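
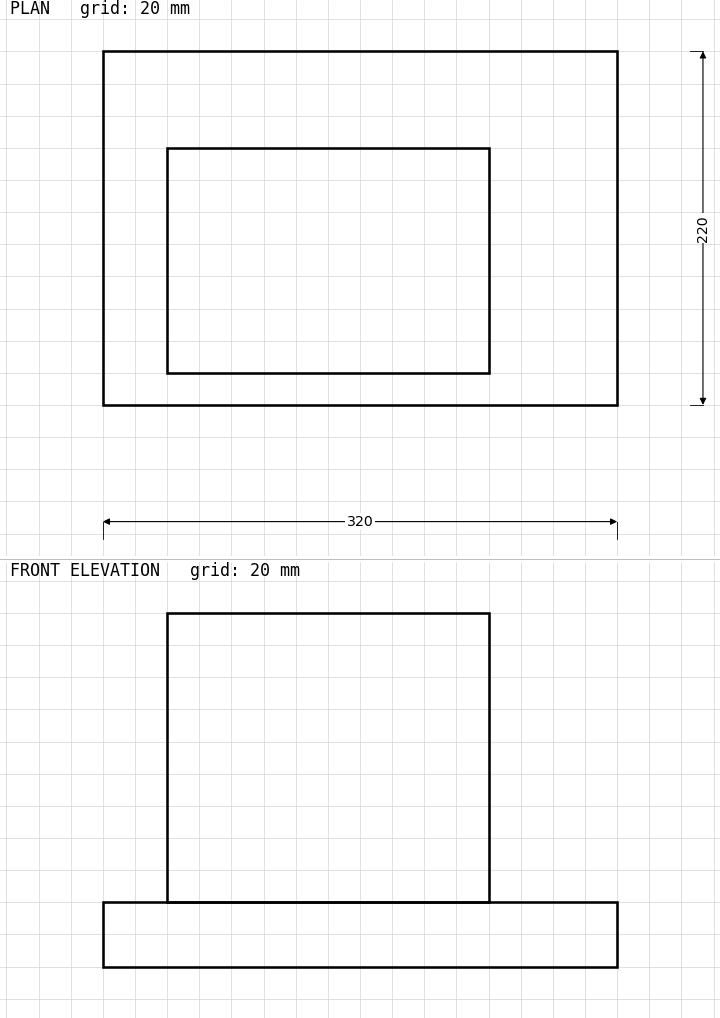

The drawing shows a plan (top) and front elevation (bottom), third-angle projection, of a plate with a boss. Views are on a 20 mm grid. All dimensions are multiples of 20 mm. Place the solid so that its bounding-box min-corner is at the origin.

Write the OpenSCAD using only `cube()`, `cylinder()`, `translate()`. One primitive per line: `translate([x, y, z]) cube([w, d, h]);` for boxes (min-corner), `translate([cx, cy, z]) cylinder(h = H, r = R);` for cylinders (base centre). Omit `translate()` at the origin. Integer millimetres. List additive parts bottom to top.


cube([320, 220, 40]);
translate([40, 20, 40]) cube([200, 140, 180]);


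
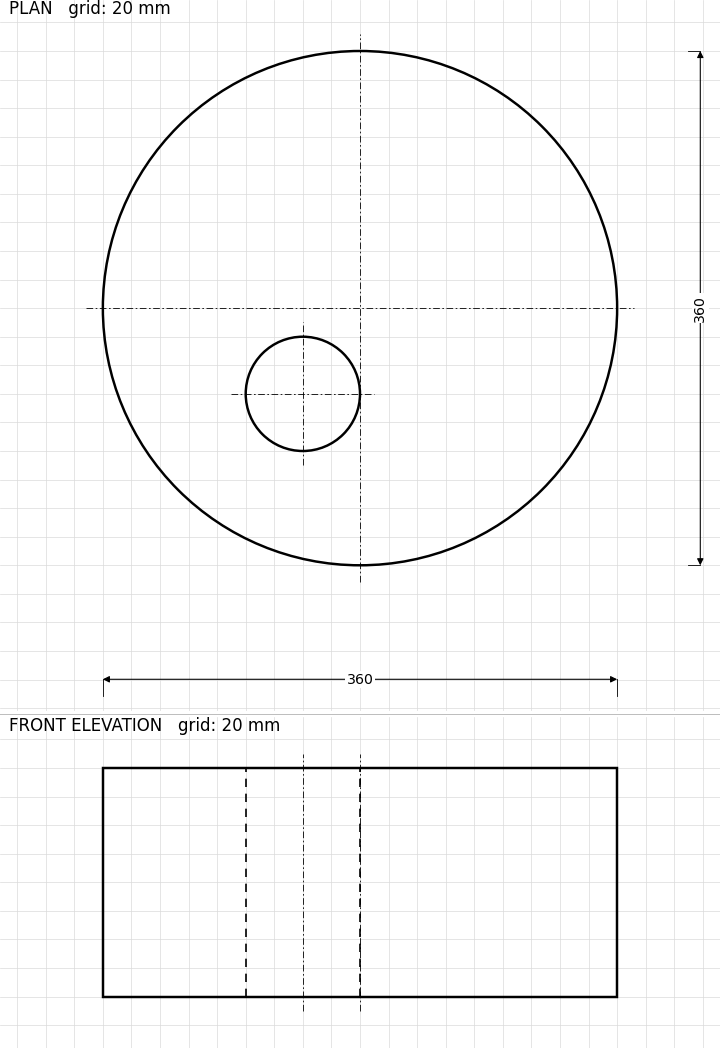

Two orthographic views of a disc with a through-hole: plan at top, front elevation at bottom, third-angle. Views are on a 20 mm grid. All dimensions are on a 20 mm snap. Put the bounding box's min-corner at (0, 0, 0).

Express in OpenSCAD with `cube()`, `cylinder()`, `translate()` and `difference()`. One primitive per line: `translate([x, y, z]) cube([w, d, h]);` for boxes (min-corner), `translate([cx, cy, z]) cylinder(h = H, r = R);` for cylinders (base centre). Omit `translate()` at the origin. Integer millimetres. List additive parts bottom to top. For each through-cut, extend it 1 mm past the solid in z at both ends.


difference() {
  translate([180, 180, 0]) cylinder(h = 160, r = 180);
  translate([140, 120, -1]) cylinder(h = 162, r = 40);
}


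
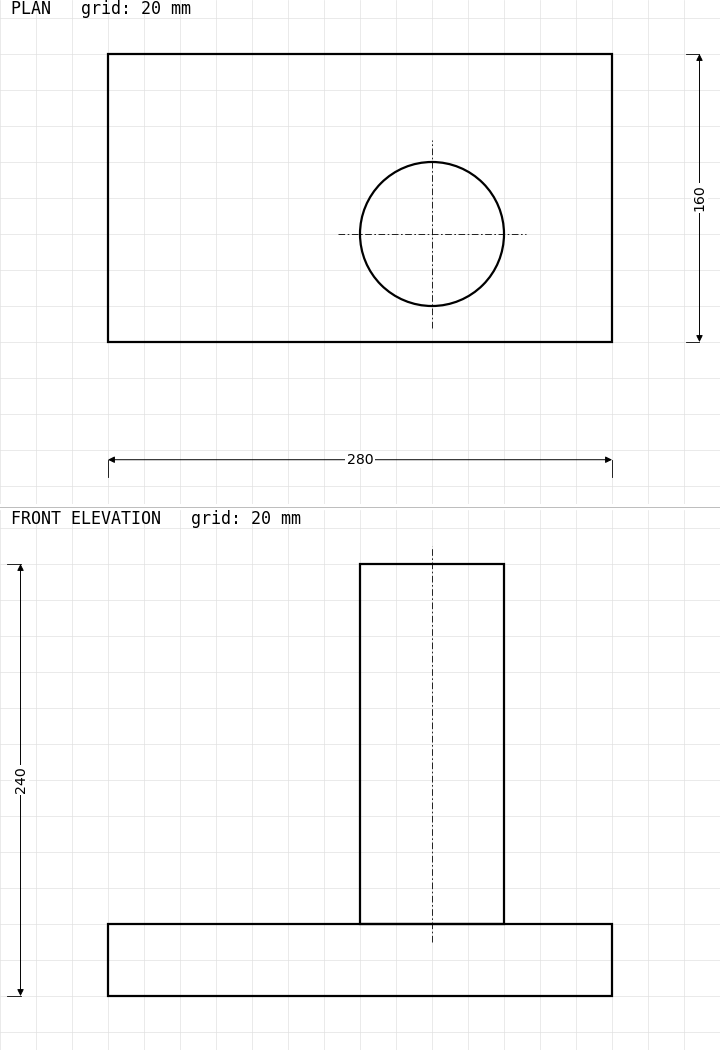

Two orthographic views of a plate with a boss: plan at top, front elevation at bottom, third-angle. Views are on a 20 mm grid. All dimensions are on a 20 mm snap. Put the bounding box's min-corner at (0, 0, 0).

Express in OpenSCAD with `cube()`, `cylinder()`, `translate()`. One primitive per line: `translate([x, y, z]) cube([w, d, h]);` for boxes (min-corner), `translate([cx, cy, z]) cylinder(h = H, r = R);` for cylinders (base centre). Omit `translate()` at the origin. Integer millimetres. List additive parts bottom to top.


cube([280, 160, 40]);
translate([180, 60, 40]) cylinder(h = 200, r = 40);


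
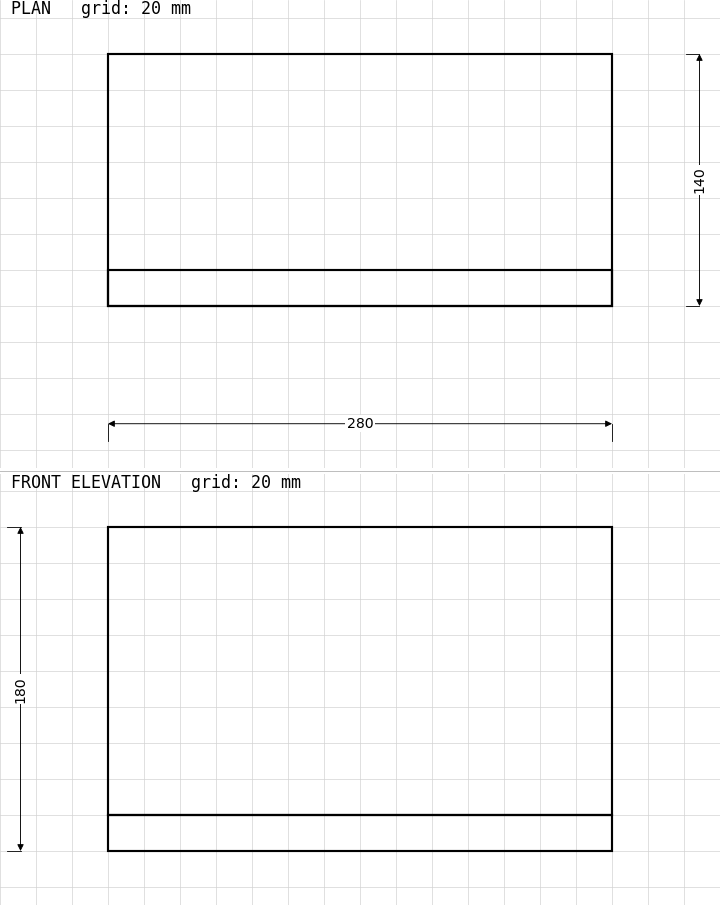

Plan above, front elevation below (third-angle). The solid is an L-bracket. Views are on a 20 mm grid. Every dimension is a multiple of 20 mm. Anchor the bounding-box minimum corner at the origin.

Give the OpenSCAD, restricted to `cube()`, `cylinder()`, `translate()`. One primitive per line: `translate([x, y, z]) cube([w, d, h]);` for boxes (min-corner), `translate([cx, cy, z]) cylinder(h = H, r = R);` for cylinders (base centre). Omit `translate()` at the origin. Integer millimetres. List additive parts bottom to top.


cube([280, 140, 20]);
translate([0, 0, 20]) cube([280, 20, 160]);


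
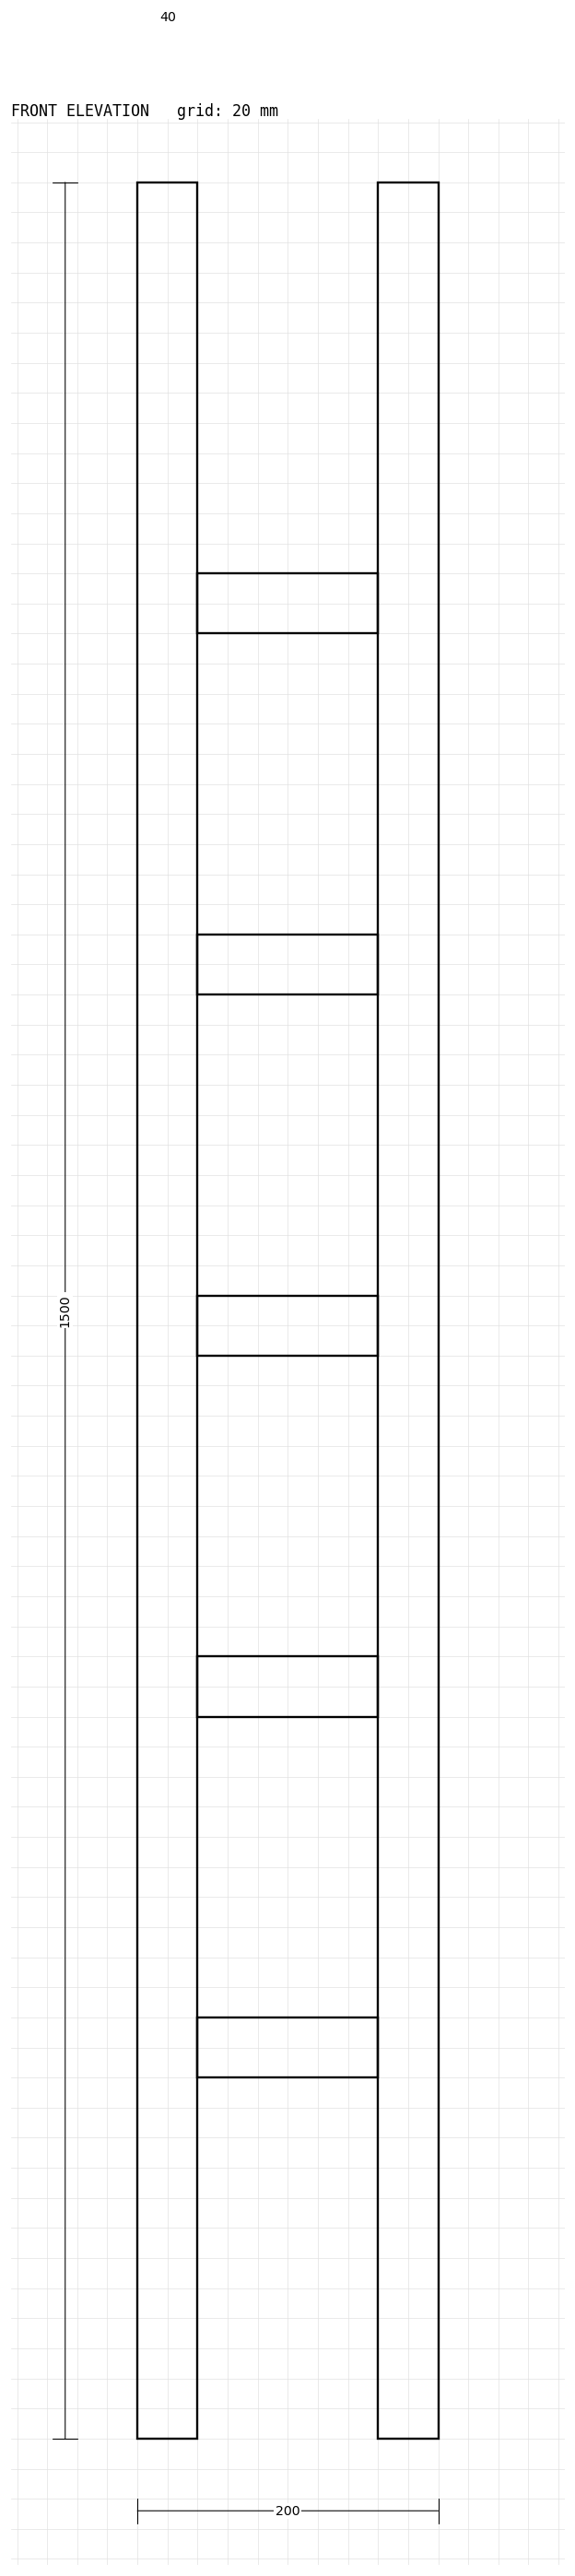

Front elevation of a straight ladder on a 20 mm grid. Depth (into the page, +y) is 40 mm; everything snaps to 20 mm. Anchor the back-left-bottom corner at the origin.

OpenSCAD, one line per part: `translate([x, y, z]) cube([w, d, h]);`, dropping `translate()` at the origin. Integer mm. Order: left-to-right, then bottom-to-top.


cube([40, 40, 1500]);
translate([40, 0, 240]) cube([120, 40, 40]);
translate([40, 0, 480]) cube([120, 40, 40]);
translate([40, 0, 720]) cube([120, 40, 40]);
translate([40, 0, 960]) cube([120, 40, 40]);
translate([40, 0, 1200]) cube([120, 40, 40]);
translate([160, 0, 0]) cube([40, 40, 1500]);


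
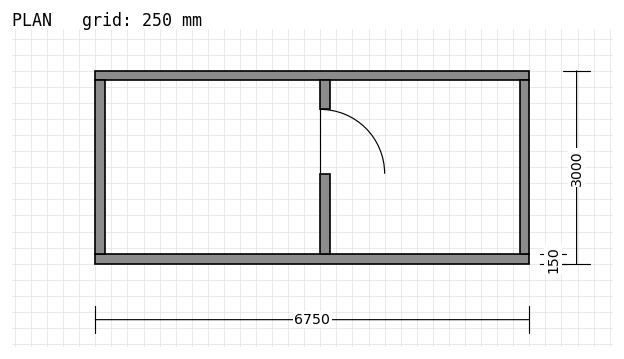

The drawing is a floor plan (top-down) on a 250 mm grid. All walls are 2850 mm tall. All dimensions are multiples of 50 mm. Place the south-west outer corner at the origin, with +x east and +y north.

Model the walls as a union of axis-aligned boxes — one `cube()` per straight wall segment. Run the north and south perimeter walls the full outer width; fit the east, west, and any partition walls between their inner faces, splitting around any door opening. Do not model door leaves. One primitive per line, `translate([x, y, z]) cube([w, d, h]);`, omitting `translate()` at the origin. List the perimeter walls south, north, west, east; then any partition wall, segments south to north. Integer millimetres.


cube([6750, 150, 2850]);
translate([0, 2850, 0]) cube([6750, 150, 2850]);
translate([0, 150, 0]) cube([150, 2700, 2850]);
translate([6600, 150, 0]) cube([150, 2700, 2850]);
translate([3500, 150, 0]) cube([150, 1250, 2850]);
translate([3500, 2400, 0]) cube([150, 450, 2850]);


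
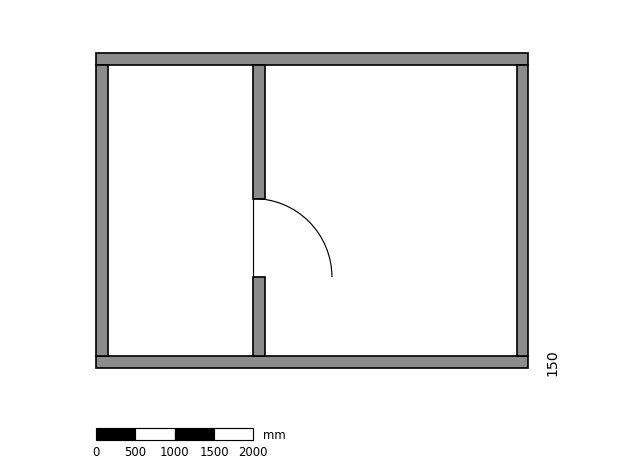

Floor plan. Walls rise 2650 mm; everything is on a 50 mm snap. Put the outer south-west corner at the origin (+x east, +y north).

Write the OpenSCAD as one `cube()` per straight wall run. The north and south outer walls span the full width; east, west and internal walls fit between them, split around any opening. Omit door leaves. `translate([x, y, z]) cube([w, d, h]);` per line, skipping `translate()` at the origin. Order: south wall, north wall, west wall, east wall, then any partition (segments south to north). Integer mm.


cube([5500, 150, 2650]);
translate([0, 3850, 0]) cube([5500, 150, 2650]);
translate([0, 150, 0]) cube([150, 3700, 2650]);
translate([5350, 150, 0]) cube([150, 3700, 2650]);
translate([2000, 150, 0]) cube([150, 1000, 2650]);
translate([2000, 2150, 0]) cube([150, 1700, 2650]);


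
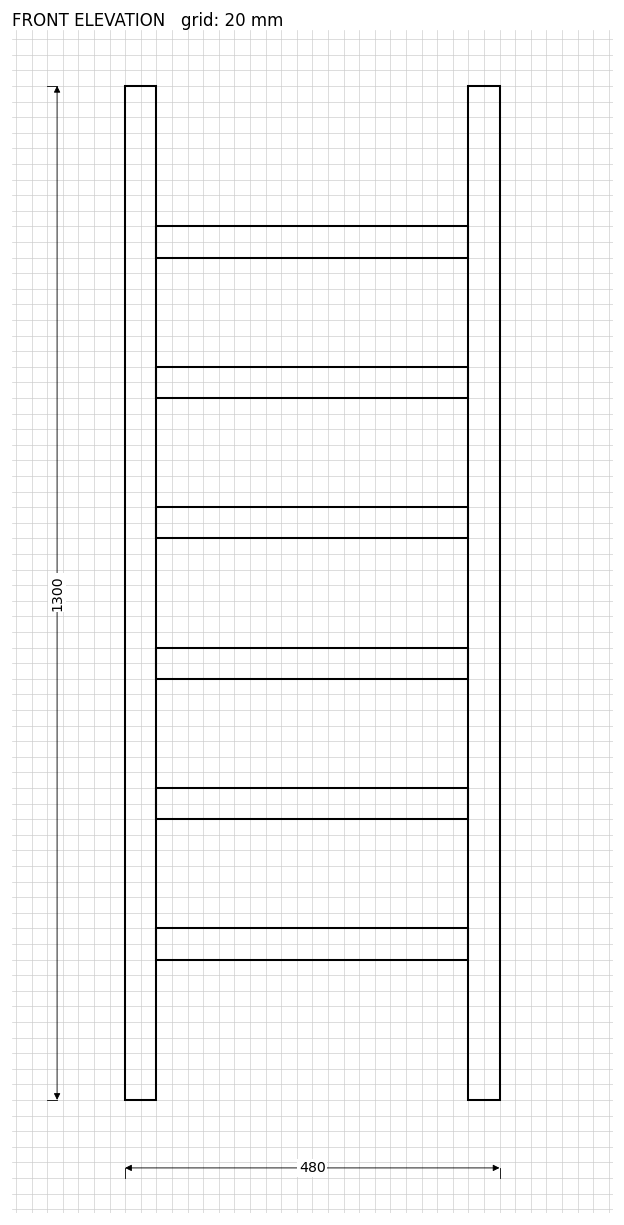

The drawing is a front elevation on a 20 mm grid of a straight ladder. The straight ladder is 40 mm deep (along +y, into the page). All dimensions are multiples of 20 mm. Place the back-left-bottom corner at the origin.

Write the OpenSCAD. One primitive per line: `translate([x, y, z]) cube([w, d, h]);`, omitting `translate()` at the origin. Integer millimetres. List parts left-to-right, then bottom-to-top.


cube([40, 40, 1300]);
translate([40, 0, 180]) cube([400, 40, 40]);
translate([40, 0, 360]) cube([400, 40, 40]);
translate([40, 0, 540]) cube([400, 40, 40]);
translate([40, 0, 720]) cube([400, 40, 40]);
translate([40, 0, 900]) cube([400, 40, 40]);
translate([40, 0, 1080]) cube([400, 40, 40]);
translate([440, 0, 0]) cube([40, 40, 1300]);


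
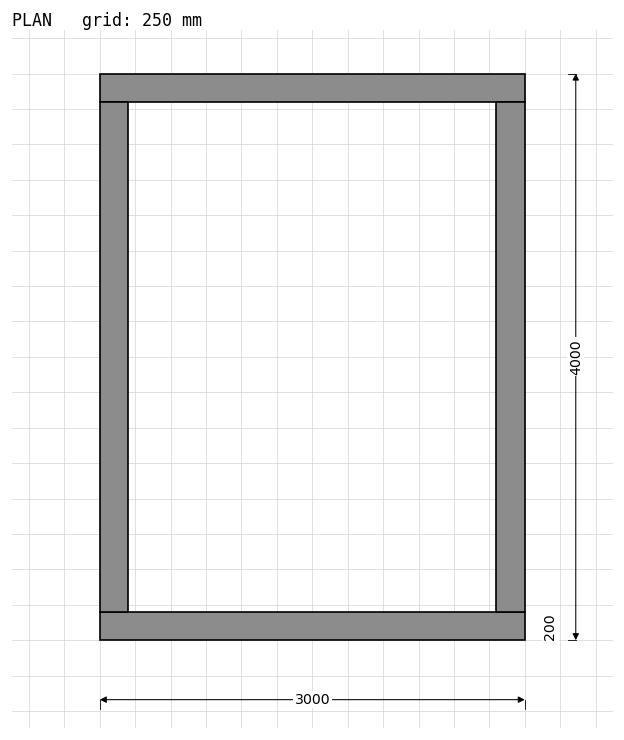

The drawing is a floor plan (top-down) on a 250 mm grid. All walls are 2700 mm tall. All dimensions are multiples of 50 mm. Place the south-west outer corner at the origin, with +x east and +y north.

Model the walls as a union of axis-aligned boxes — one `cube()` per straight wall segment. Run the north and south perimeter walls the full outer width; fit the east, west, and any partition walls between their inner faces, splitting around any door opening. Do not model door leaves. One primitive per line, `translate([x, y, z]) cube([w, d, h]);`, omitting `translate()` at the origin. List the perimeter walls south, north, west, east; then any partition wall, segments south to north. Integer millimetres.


cube([3000, 200, 2700]);
translate([0, 3800, 0]) cube([3000, 200, 2700]);
translate([0, 200, 0]) cube([200, 3600, 2700]);
translate([2800, 200, 0]) cube([200, 3600, 2700]);


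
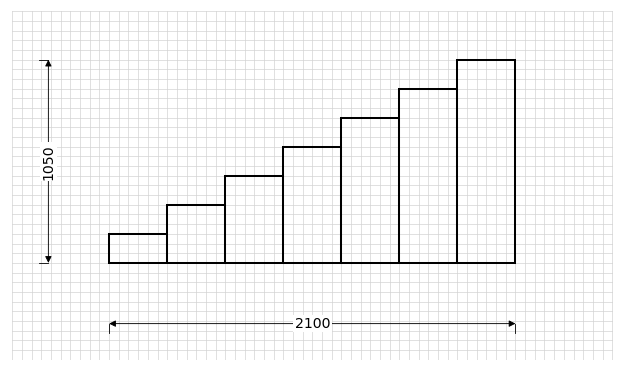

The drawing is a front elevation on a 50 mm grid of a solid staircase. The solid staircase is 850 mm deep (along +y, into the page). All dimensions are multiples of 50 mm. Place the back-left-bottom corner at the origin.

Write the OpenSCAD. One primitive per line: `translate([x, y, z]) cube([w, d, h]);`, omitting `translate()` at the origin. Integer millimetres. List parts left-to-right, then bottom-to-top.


cube([300, 850, 150]);
translate([300, 0, 0]) cube([300, 850, 300]);
translate([600, 0, 0]) cube([300, 850, 450]);
translate([900, 0, 0]) cube([300, 850, 600]);
translate([1200, 0, 0]) cube([300, 850, 750]);
translate([1500, 0, 0]) cube([300, 850, 900]);
translate([1800, 0, 0]) cube([300, 850, 1050]);


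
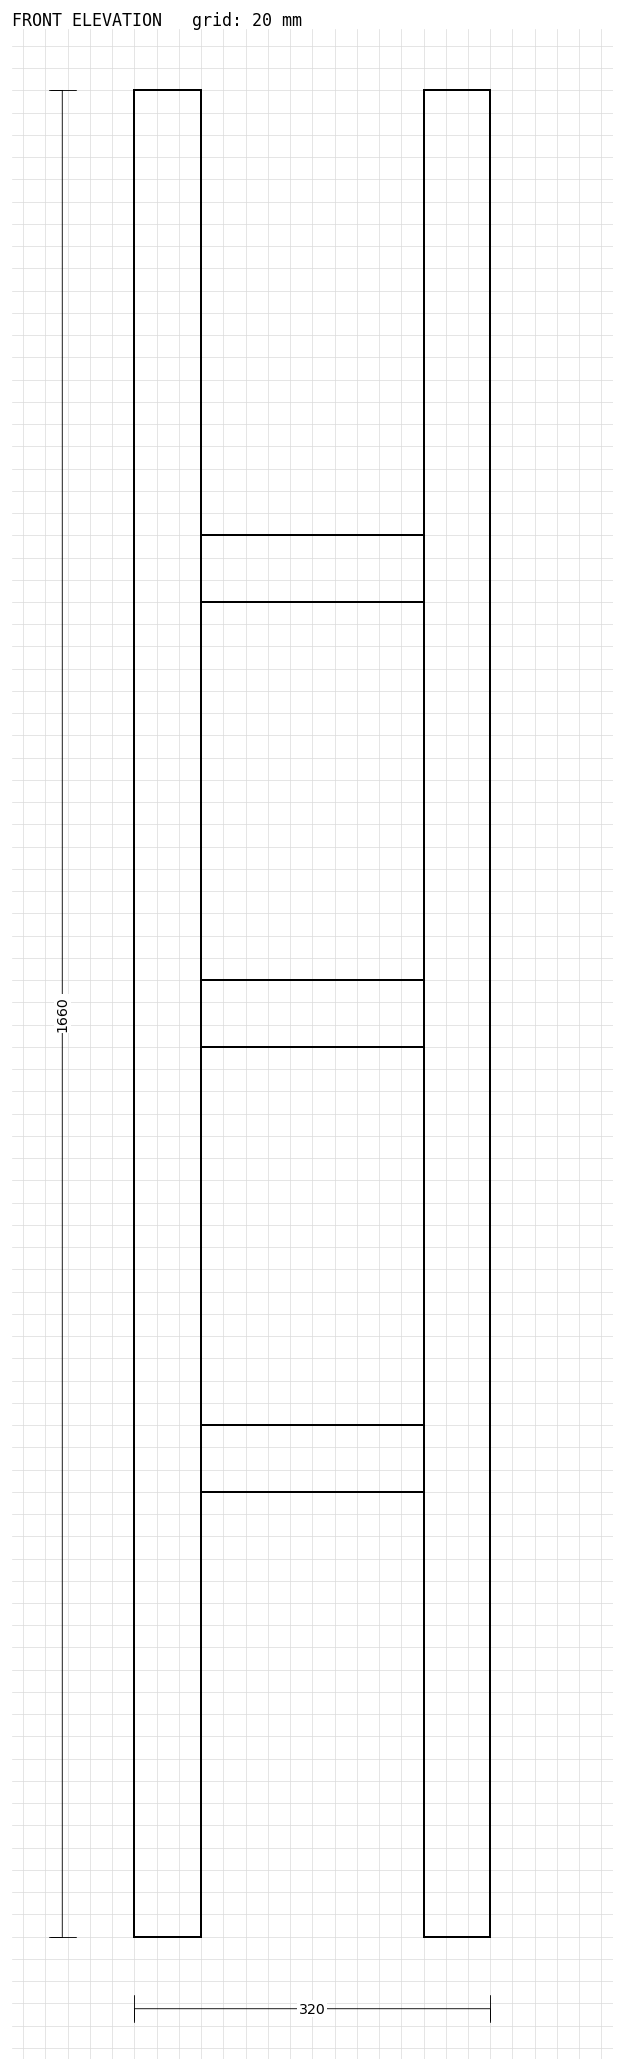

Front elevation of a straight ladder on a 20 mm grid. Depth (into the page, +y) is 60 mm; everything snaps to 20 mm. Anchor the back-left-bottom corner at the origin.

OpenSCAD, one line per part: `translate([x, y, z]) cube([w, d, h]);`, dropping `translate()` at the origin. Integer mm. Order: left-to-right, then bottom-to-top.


cube([60, 60, 1660]);
translate([60, 0, 400]) cube([200, 60, 60]);
translate([60, 0, 800]) cube([200, 60, 60]);
translate([60, 0, 1200]) cube([200, 60, 60]);
translate([260, 0, 0]) cube([60, 60, 1660]);


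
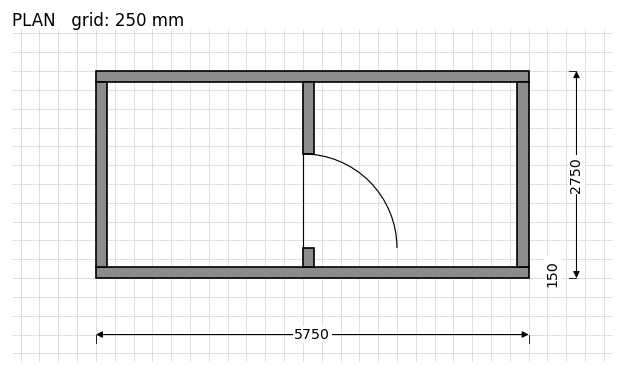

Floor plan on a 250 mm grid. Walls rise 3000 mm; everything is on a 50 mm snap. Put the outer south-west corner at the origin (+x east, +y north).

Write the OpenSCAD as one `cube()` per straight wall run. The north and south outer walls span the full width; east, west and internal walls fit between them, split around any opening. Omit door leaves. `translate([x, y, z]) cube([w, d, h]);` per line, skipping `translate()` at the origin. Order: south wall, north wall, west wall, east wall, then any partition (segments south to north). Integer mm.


cube([5750, 150, 3000]);
translate([0, 2600, 0]) cube([5750, 150, 3000]);
translate([0, 150, 0]) cube([150, 2450, 3000]);
translate([5600, 150, 0]) cube([150, 2450, 3000]);
translate([2750, 150, 0]) cube([150, 250, 3000]);
translate([2750, 1650, 0]) cube([150, 950, 3000]);


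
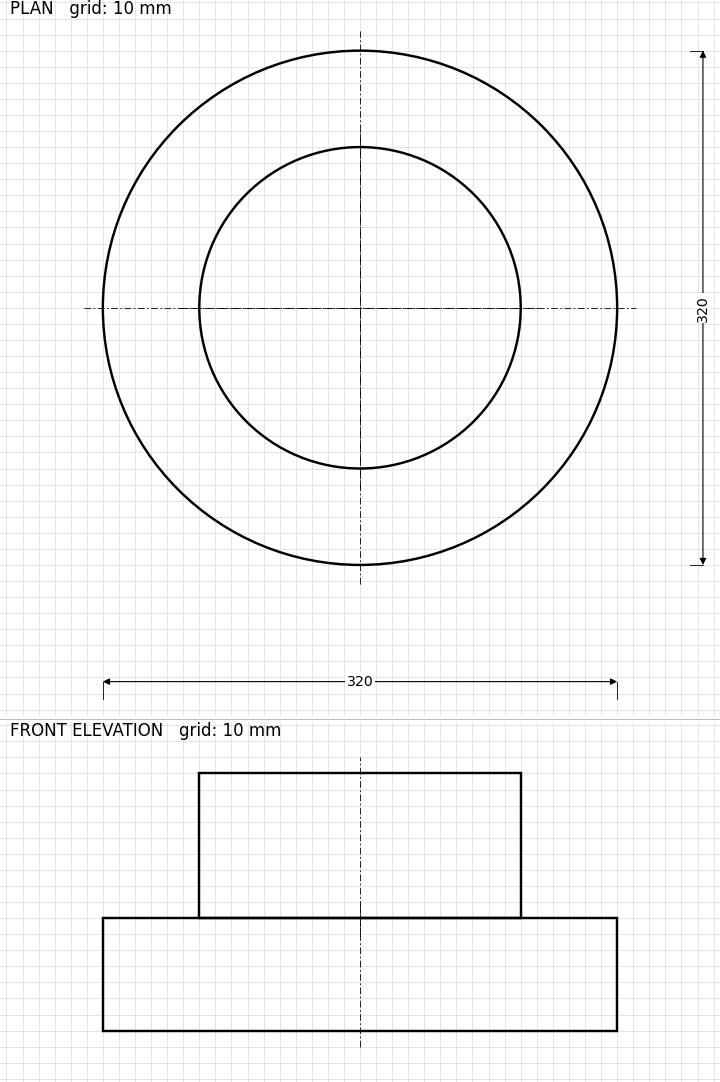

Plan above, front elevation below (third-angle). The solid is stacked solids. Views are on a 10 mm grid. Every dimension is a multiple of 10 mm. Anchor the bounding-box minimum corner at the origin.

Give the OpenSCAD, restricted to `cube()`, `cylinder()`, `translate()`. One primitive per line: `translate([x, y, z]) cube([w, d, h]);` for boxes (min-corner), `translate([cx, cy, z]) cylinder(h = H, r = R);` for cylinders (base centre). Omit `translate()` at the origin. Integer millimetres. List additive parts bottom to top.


translate([160, 160, 0]) cylinder(h = 70, r = 160);
translate([160, 160, 70]) cylinder(h = 90, r = 100);


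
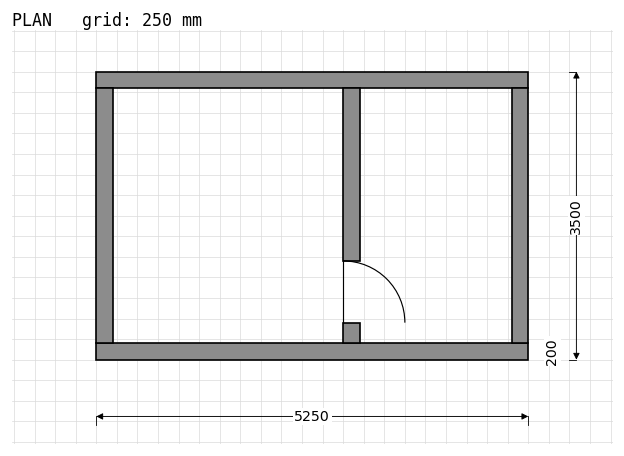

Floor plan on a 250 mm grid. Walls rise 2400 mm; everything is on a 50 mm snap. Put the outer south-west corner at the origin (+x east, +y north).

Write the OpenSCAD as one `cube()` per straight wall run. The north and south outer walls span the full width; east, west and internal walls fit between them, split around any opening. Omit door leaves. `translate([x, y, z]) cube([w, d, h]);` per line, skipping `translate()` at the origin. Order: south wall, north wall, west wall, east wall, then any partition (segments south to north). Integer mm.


cube([5250, 200, 2400]);
translate([0, 3300, 0]) cube([5250, 200, 2400]);
translate([0, 200, 0]) cube([200, 3100, 2400]);
translate([5050, 200, 0]) cube([200, 3100, 2400]);
translate([3000, 200, 0]) cube([200, 250, 2400]);
translate([3000, 1200, 0]) cube([200, 2100, 2400]);


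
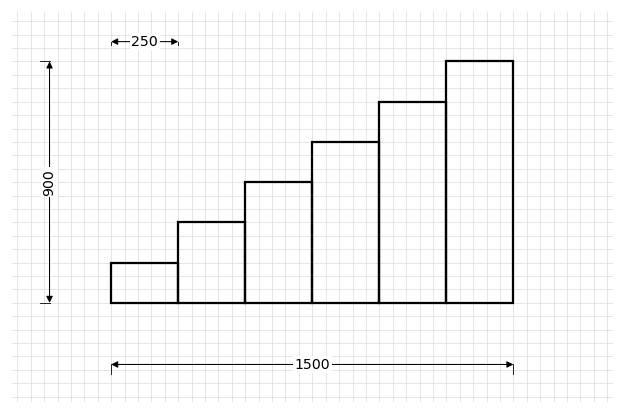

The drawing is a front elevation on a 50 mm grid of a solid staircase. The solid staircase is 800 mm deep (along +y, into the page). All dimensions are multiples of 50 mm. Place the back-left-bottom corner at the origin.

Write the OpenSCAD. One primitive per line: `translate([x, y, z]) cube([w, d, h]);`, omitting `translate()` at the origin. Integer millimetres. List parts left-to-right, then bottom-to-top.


cube([250, 800, 150]);
translate([250, 0, 0]) cube([250, 800, 300]);
translate([500, 0, 0]) cube([250, 800, 450]);
translate([750, 0, 0]) cube([250, 800, 600]);
translate([1000, 0, 0]) cube([250, 800, 750]);
translate([1250, 0, 0]) cube([250, 800, 900]);


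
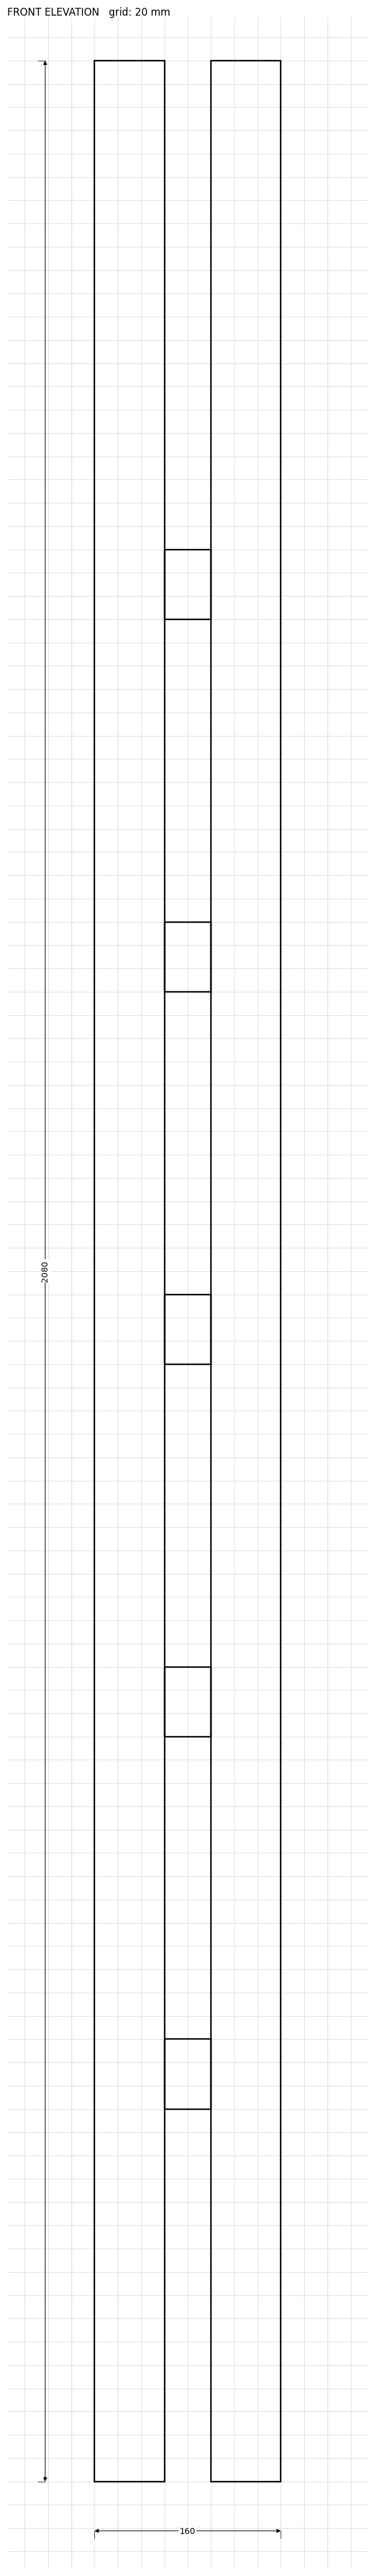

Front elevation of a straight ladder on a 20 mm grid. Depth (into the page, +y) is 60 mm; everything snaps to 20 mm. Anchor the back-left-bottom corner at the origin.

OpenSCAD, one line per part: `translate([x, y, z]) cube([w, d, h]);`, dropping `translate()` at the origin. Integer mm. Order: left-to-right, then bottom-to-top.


cube([60, 60, 2080]);
translate([60, 0, 320]) cube([40, 60, 60]);
translate([60, 0, 640]) cube([40, 60, 60]);
translate([60, 0, 960]) cube([40, 60, 60]);
translate([60, 0, 1280]) cube([40, 60, 60]);
translate([60, 0, 1600]) cube([40, 60, 60]);
translate([100, 0, 0]) cube([60, 60, 2080]);


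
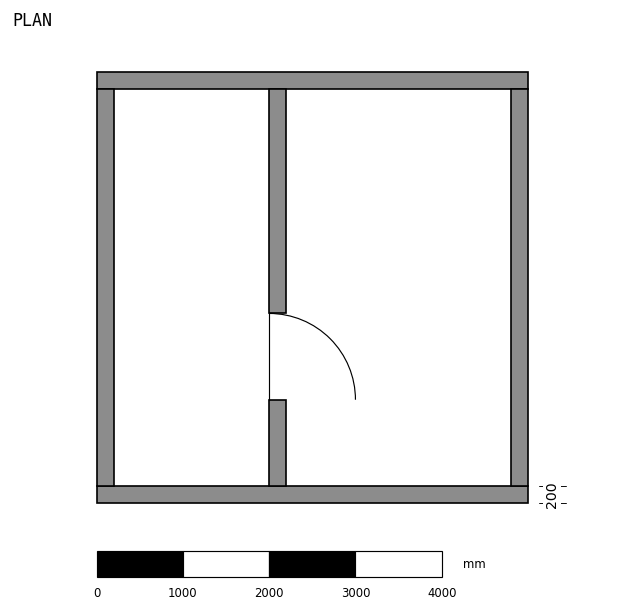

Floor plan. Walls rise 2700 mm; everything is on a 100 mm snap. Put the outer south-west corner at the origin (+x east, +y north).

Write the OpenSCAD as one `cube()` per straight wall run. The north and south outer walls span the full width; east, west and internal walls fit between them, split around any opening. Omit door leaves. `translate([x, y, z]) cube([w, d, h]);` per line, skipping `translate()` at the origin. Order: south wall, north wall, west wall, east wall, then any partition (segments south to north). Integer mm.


cube([5000, 200, 2700]);
translate([0, 4800, 0]) cube([5000, 200, 2700]);
translate([0, 200, 0]) cube([200, 4600, 2700]);
translate([4800, 200, 0]) cube([200, 4600, 2700]);
translate([2000, 200, 0]) cube([200, 1000, 2700]);
translate([2000, 2200, 0]) cube([200, 2600, 2700]);


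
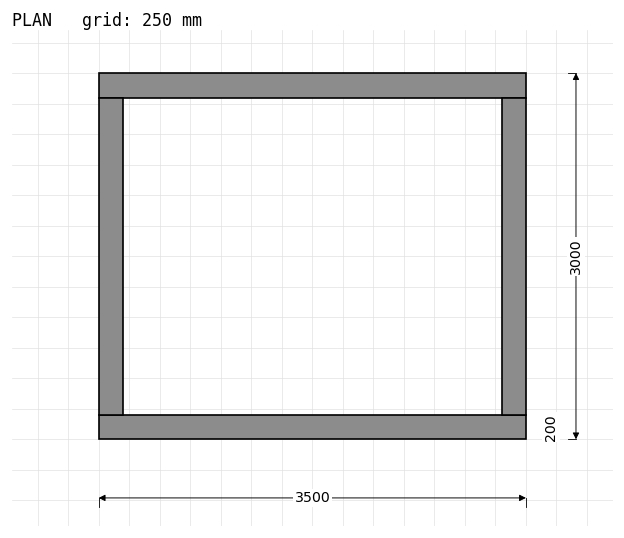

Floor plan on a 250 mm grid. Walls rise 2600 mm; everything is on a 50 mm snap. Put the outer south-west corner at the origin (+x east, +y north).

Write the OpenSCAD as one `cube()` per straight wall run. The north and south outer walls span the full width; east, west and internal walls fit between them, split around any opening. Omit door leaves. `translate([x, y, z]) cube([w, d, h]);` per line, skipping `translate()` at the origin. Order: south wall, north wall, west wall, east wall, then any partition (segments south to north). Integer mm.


cube([3500, 200, 2600]);
translate([0, 2800, 0]) cube([3500, 200, 2600]);
translate([0, 200, 0]) cube([200, 2600, 2600]);
translate([3300, 200, 0]) cube([200, 2600, 2600]);


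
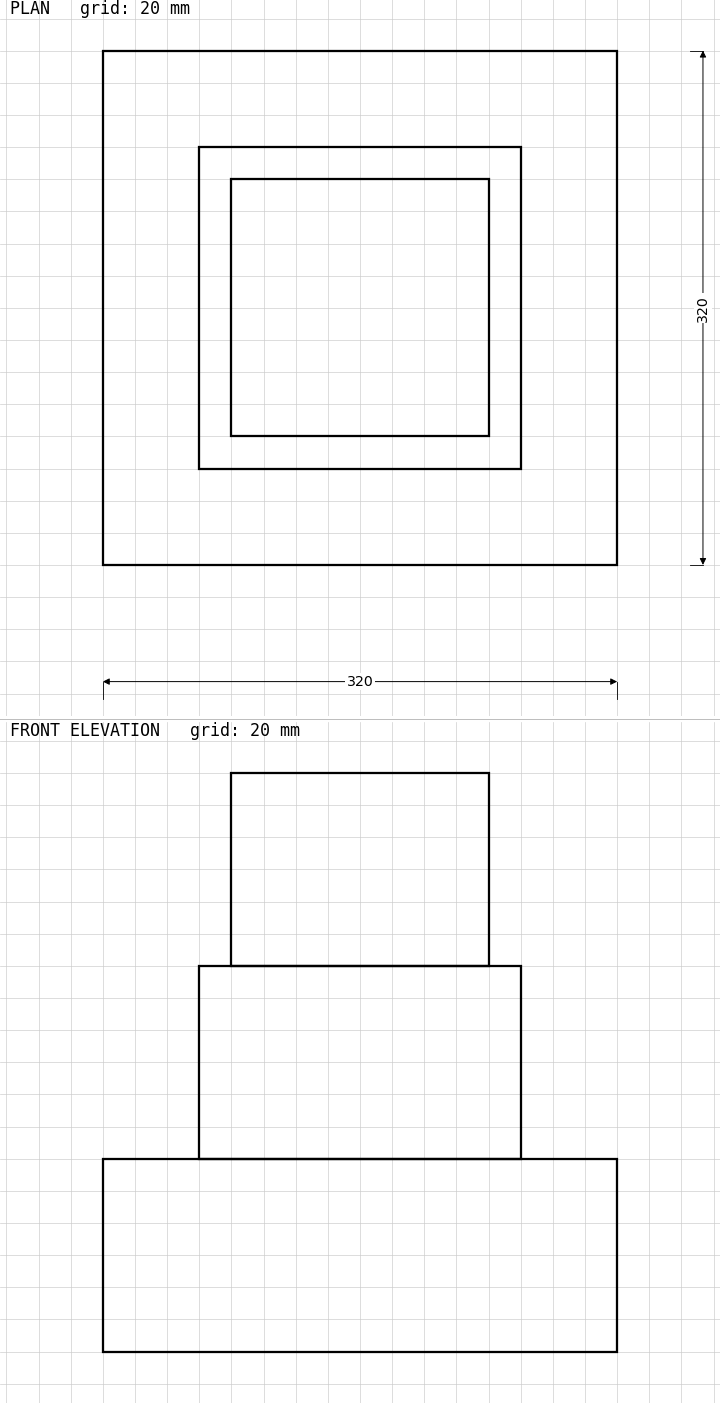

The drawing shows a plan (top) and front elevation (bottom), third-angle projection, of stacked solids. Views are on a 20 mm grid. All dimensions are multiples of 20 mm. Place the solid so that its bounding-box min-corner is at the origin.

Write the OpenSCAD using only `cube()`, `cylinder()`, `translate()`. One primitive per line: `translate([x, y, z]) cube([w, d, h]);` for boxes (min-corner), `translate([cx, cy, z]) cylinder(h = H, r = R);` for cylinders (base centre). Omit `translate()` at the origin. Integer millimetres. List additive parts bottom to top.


cube([320, 320, 120]);
translate([60, 60, 120]) cube([200, 200, 120]);
translate([80, 80, 240]) cube([160, 160, 120]);


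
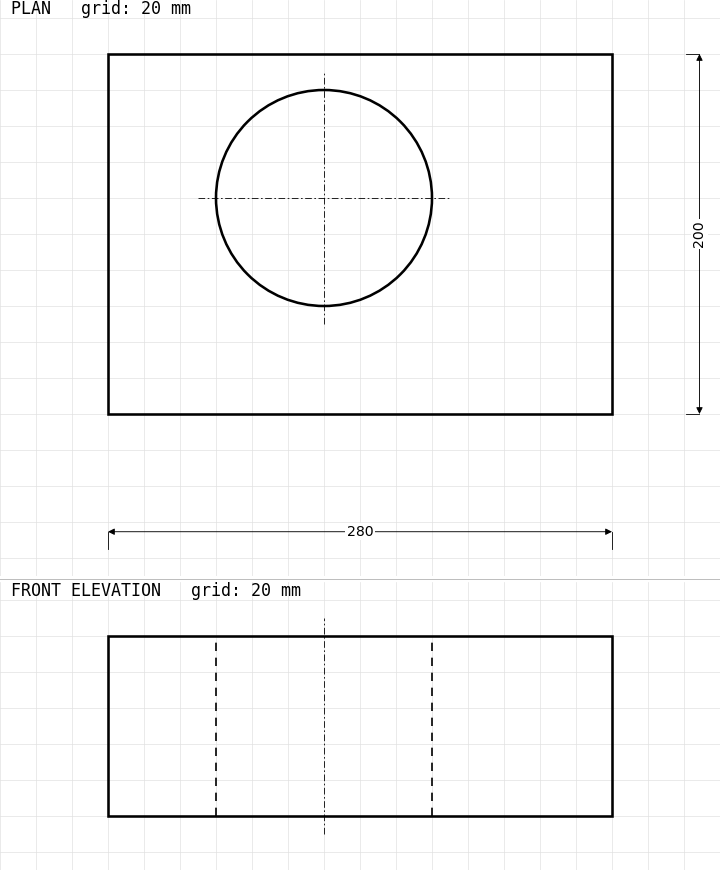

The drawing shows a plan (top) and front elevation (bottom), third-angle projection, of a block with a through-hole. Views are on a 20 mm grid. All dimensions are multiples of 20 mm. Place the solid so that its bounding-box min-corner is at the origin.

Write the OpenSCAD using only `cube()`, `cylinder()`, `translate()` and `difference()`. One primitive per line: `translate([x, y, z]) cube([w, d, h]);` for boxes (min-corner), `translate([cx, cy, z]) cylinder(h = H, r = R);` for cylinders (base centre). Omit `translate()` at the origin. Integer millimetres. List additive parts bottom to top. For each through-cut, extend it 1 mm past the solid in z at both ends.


difference() {
  cube([280, 200, 100]);
  translate([120, 120, -1]) cylinder(h = 102, r = 60);
}


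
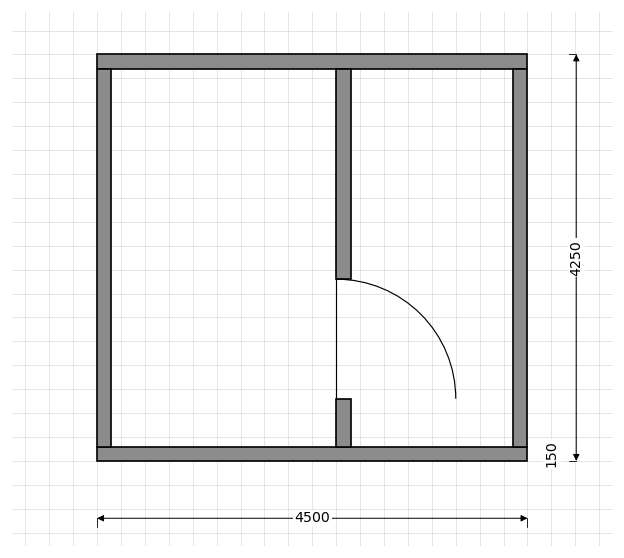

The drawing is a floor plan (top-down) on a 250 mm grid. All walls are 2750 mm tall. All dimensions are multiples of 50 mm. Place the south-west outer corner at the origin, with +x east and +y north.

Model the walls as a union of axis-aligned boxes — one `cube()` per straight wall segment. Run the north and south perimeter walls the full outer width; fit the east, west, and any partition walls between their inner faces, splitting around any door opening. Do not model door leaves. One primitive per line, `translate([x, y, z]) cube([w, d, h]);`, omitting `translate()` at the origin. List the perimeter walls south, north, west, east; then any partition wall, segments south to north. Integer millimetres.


cube([4500, 150, 2750]);
translate([0, 4100, 0]) cube([4500, 150, 2750]);
translate([0, 150, 0]) cube([150, 3950, 2750]);
translate([4350, 150, 0]) cube([150, 3950, 2750]);
translate([2500, 150, 0]) cube([150, 500, 2750]);
translate([2500, 1900, 0]) cube([150, 2200, 2750]);


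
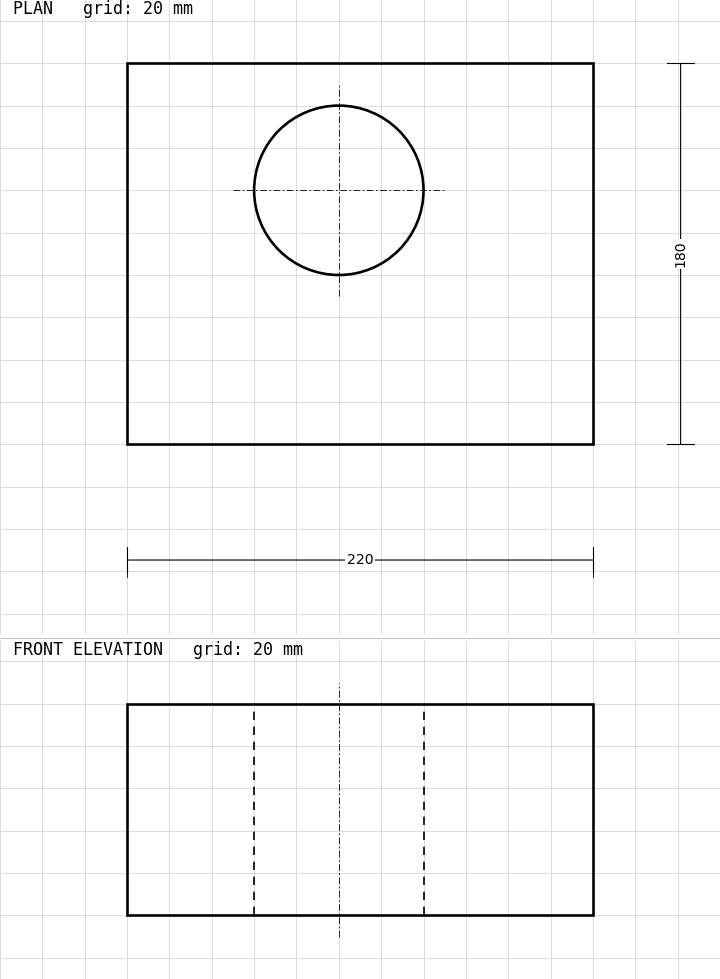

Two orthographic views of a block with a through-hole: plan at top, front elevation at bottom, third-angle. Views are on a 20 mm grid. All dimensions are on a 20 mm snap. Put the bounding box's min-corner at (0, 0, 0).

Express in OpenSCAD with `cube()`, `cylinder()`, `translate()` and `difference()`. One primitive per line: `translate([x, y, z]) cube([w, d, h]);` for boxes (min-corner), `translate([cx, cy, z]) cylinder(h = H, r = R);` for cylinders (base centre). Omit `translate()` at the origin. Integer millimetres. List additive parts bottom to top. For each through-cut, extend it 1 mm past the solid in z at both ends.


difference() {
  cube([220, 180, 100]);
  translate([100, 120, -1]) cylinder(h = 102, r = 40);
}


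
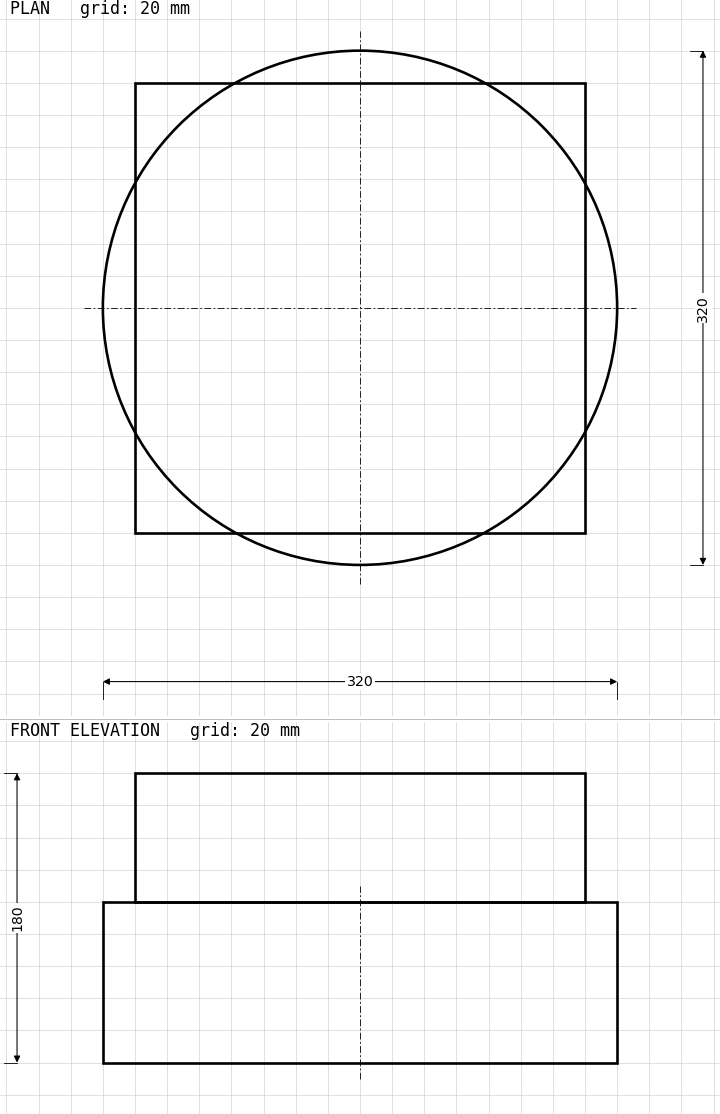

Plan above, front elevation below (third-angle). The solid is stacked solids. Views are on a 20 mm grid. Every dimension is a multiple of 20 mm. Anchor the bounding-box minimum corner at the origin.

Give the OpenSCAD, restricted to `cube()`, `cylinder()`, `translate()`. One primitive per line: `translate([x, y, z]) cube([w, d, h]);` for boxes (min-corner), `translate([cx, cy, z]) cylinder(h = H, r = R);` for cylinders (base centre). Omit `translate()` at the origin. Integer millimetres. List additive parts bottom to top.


translate([160, 160, 0]) cylinder(h = 100, r = 160);
translate([20, 20, 100]) cube([280, 280, 80]);


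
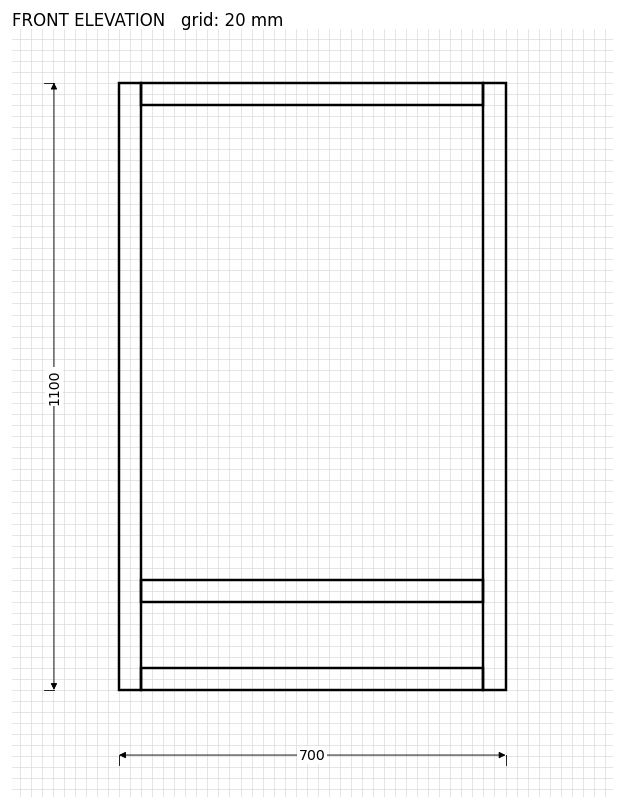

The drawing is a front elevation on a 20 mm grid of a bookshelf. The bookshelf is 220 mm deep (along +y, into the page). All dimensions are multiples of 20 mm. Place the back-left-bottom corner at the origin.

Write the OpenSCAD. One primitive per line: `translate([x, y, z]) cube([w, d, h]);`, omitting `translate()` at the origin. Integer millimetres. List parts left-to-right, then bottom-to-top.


cube([40, 220, 1100]);
translate([40, 0, 0]) cube([620, 220, 40]);
translate([40, 0, 160]) cube([620, 220, 40]);
translate([40, 0, 1060]) cube([620, 220, 40]);
translate([660, 0, 0]) cube([40, 220, 1100]);


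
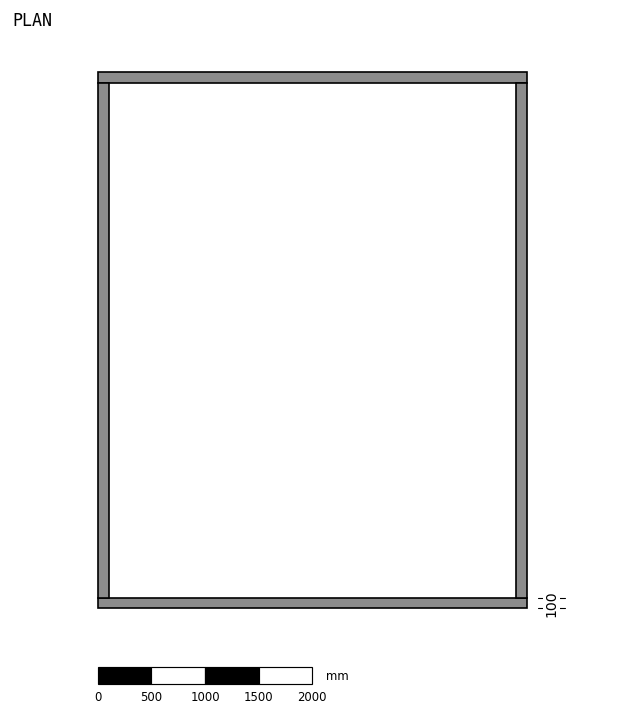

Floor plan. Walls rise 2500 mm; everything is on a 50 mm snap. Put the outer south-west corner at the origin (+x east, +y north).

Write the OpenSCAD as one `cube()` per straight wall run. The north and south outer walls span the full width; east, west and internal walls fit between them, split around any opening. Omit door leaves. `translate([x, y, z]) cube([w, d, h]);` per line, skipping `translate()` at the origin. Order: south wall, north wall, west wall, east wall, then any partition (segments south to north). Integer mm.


cube([4000, 100, 2500]);
translate([0, 4900, 0]) cube([4000, 100, 2500]);
translate([0, 100, 0]) cube([100, 4800, 2500]);
translate([3900, 100, 0]) cube([100, 4800, 2500]);


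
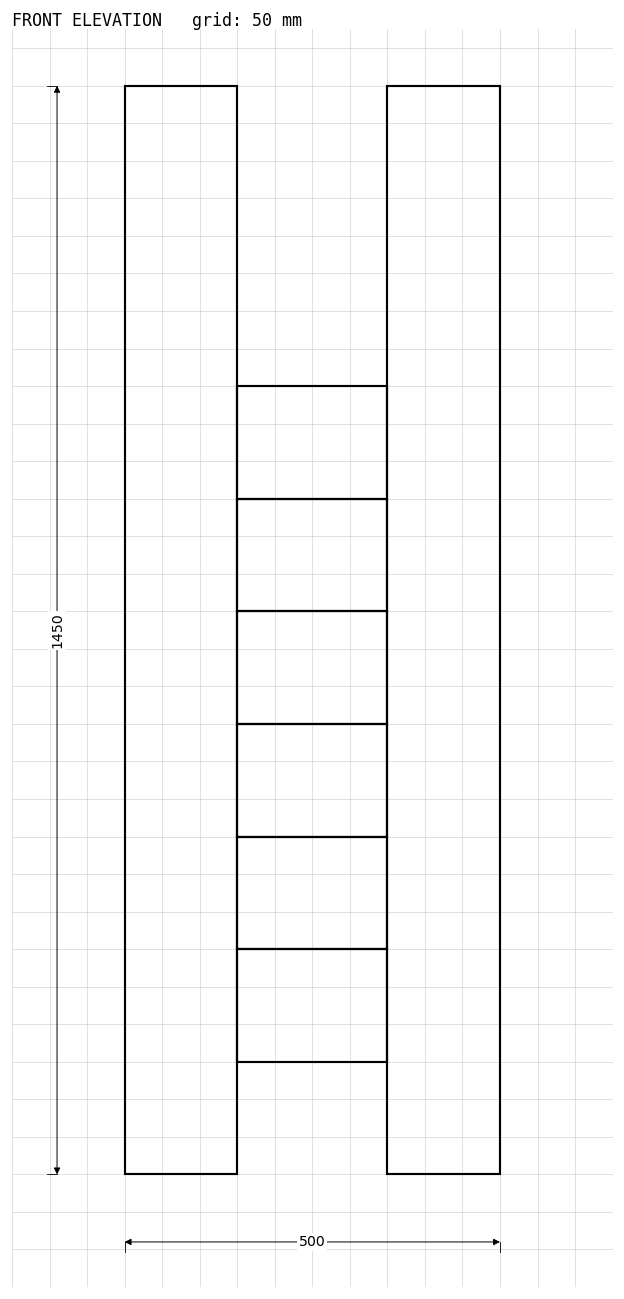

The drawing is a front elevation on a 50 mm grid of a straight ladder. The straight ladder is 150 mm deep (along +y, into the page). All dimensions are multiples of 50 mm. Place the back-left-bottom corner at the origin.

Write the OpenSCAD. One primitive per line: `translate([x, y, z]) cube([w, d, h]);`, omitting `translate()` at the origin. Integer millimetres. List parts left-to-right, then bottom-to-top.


cube([150, 150, 1450]);
translate([150, 0, 150]) cube([200, 150, 150]);
translate([150, 0, 300]) cube([200, 150, 150]);
translate([150, 0, 450]) cube([200, 150, 150]);
translate([150, 0, 600]) cube([200, 150, 150]);
translate([150, 0, 750]) cube([200, 150, 150]);
translate([150, 0, 900]) cube([200, 150, 150]);
translate([350, 0, 0]) cube([150, 150, 1450]);


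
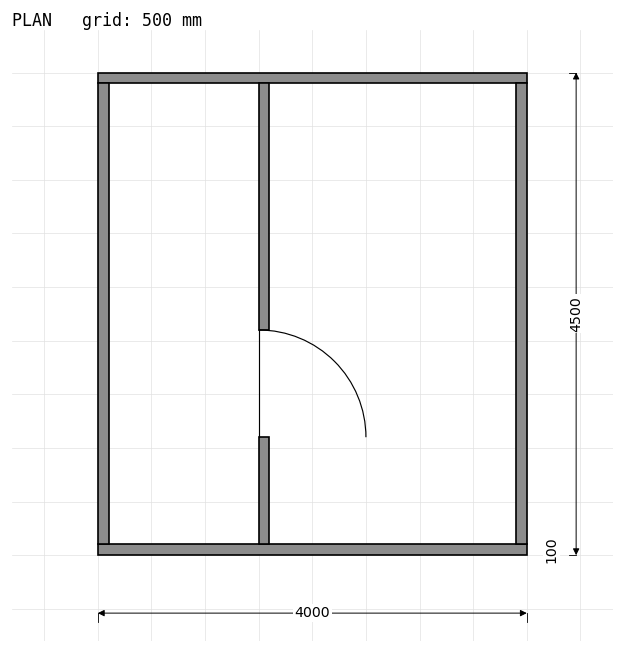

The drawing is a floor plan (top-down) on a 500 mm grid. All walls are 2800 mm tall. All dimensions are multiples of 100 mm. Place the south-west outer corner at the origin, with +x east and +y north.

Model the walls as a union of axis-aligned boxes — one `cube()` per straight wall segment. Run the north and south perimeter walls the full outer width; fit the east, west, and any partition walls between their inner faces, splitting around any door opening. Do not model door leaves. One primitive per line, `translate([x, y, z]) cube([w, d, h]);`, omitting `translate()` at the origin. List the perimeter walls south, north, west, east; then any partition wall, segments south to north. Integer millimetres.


cube([4000, 100, 2800]);
translate([0, 4400, 0]) cube([4000, 100, 2800]);
translate([0, 100, 0]) cube([100, 4300, 2800]);
translate([3900, 100, 0]) cube([100, 4300, 2800]);
translate([1500, 100, 0]) cube([100, 1000, 2800]);
translate([1500, 2100, 0]) cube([100, 2300, 2800]);


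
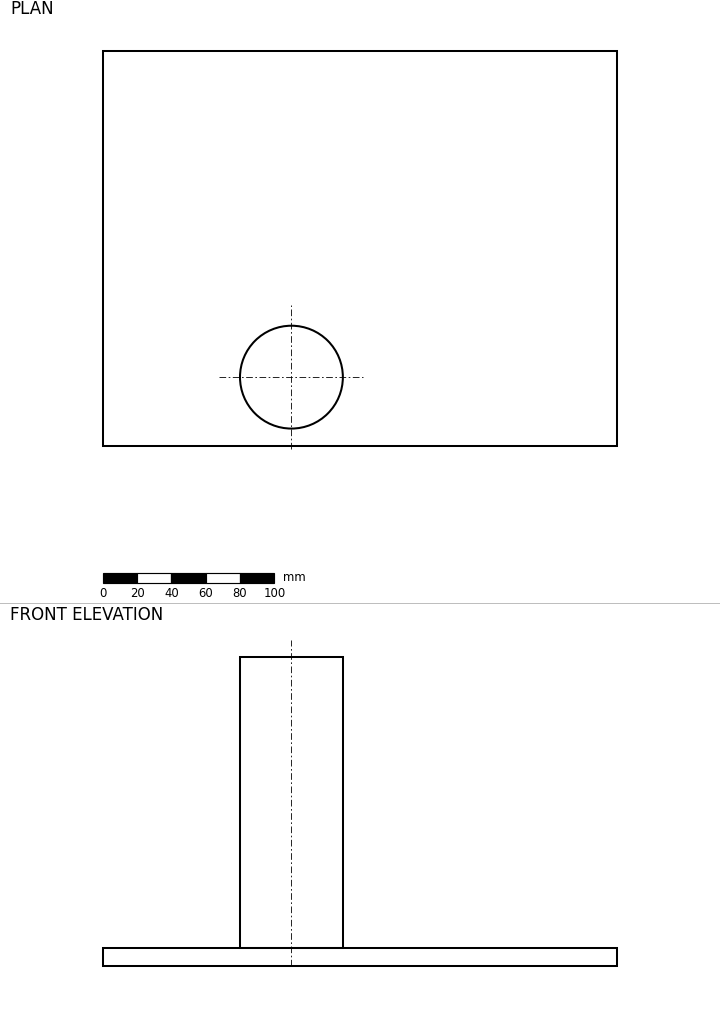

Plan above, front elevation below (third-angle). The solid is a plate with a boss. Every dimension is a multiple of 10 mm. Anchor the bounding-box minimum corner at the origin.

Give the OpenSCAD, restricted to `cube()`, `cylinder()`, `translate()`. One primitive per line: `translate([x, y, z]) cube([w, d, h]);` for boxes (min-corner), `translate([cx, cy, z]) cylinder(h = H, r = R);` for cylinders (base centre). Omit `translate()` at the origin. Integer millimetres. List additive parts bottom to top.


cube([300, 230, 10]);
translate([110, 40, 10]) cylinder(h = 170, r = 30);


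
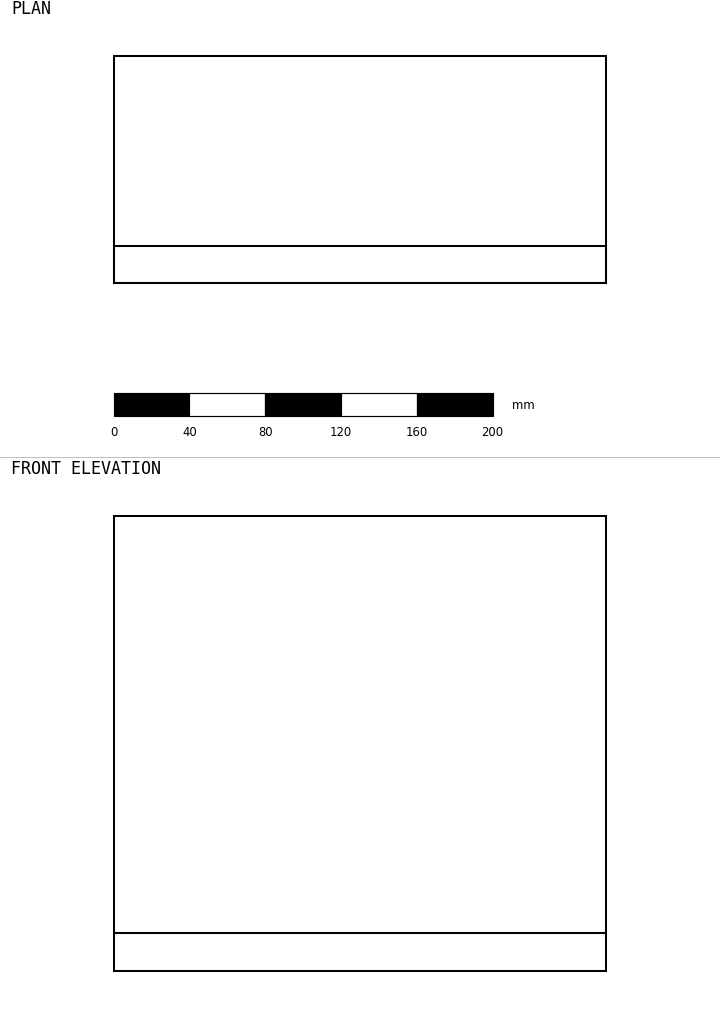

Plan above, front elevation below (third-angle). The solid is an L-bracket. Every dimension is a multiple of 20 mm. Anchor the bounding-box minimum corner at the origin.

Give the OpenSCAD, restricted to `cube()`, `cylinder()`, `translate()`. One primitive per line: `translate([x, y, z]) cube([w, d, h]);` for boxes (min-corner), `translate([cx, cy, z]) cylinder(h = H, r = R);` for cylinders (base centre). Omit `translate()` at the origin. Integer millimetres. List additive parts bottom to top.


cube([260, 120, 20]);
translate([0, 0, 20]) cube([260, 20, 220]);


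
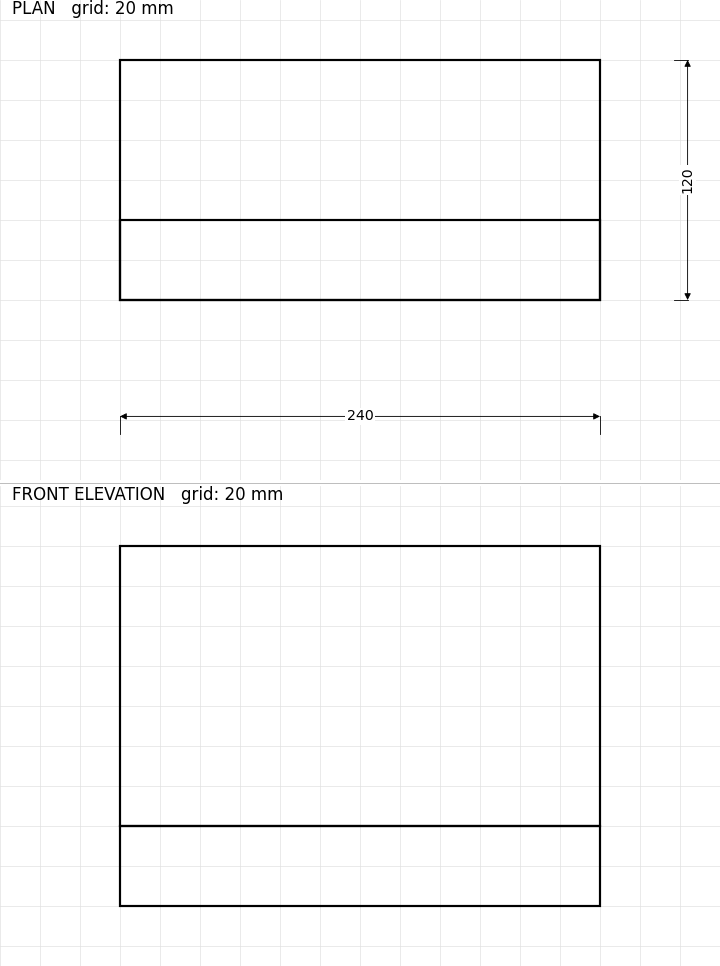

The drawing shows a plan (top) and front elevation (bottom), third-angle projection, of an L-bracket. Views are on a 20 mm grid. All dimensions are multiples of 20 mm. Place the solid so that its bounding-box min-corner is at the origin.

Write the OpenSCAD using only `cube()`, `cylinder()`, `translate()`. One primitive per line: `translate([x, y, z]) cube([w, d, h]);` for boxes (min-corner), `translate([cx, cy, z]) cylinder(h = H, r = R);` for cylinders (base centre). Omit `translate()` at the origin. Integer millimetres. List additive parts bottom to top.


cube([240, 120, 40]);
translate([0, 0, 40]) cube([240, 40, 140]);


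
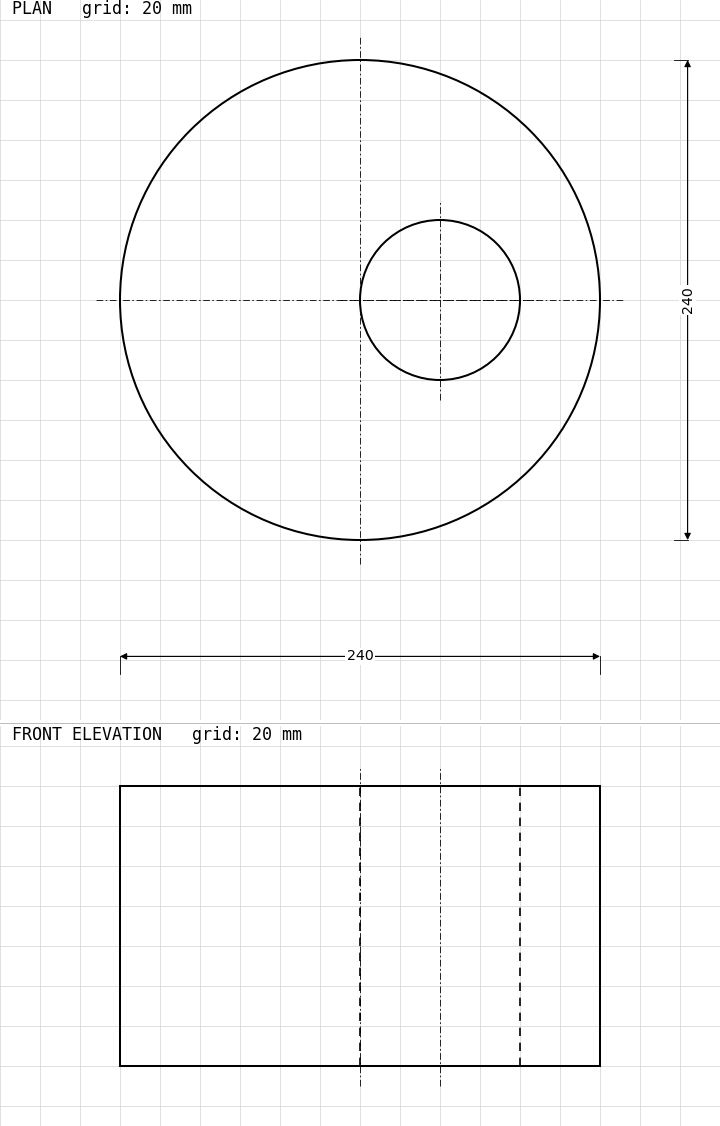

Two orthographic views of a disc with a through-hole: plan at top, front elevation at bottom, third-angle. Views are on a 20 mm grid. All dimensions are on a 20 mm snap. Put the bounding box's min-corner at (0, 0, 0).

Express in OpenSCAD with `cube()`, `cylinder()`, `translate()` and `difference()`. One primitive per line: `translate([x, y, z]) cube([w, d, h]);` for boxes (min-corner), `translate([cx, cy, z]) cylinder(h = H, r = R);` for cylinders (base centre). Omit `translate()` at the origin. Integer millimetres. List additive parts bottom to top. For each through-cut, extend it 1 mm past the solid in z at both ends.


difference() {
  translate([120, 120, 0]) cylinder(h = 140, r = 120);
  translate([160, 120, -1]) cylinder(h = 142, r = 40);
}


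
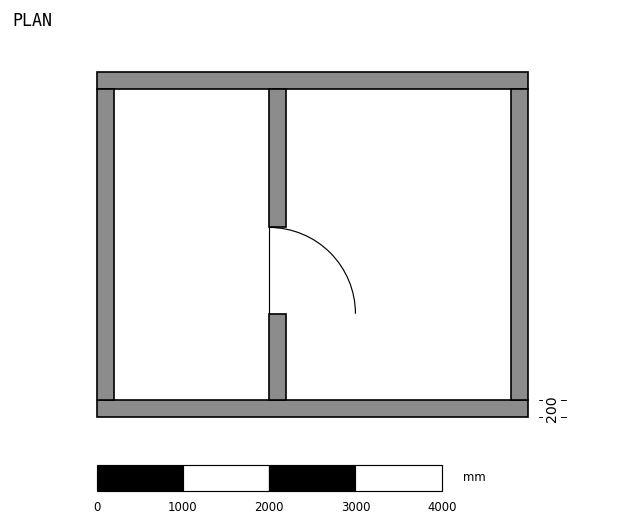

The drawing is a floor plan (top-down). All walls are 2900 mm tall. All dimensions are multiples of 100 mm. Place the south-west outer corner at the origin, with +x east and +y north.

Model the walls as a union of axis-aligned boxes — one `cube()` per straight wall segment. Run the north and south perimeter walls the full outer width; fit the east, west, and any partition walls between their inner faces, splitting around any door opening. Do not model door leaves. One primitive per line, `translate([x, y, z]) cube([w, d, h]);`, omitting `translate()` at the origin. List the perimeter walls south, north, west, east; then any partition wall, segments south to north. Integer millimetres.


cube([5000, 200, 2900]);
translate([0, 3800, 0]) cube([5000, 200, 2900]);
translate([0, 200, 0]) cube([200, 3600, 2900]);
translate([4800, 200, 0]) cube([200, 3600, 2900]);
translate([2000, 200, 0]) cube([200, 1000, 2900]);
translate([2000, 2200, 0]) cube([200, 1600, 2900]);


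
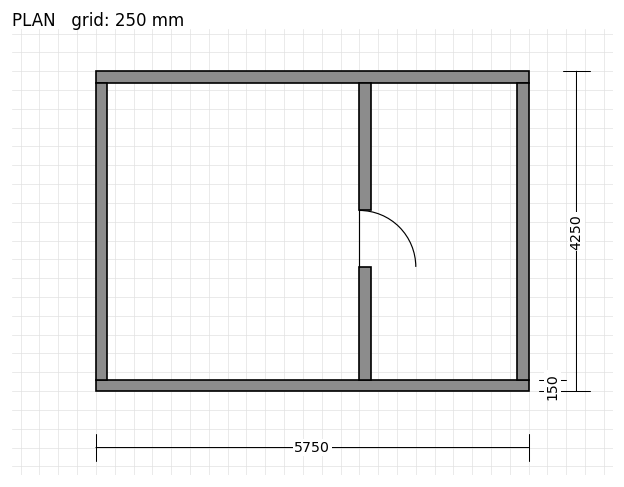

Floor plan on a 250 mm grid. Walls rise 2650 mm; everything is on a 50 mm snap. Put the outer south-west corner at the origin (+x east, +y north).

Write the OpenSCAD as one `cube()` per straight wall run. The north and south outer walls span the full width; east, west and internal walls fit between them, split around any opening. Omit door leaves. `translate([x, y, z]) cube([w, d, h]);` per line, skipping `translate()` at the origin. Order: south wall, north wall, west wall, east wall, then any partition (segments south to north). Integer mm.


cube([5750, 150, 2650]);
translate([0, 4100, 0]) cube([5750, 150, 2650]);
translate([0, 150, 0]) cube([150, 3950, 2650]);
translate([5600, 150, 0]) cube([150, 3950, 2650]);
translate([3500, 150, 0]) cube([150, 1500, 2650]);
translate([3500, 2400, 0]) cube([150, 1700, 2650]);


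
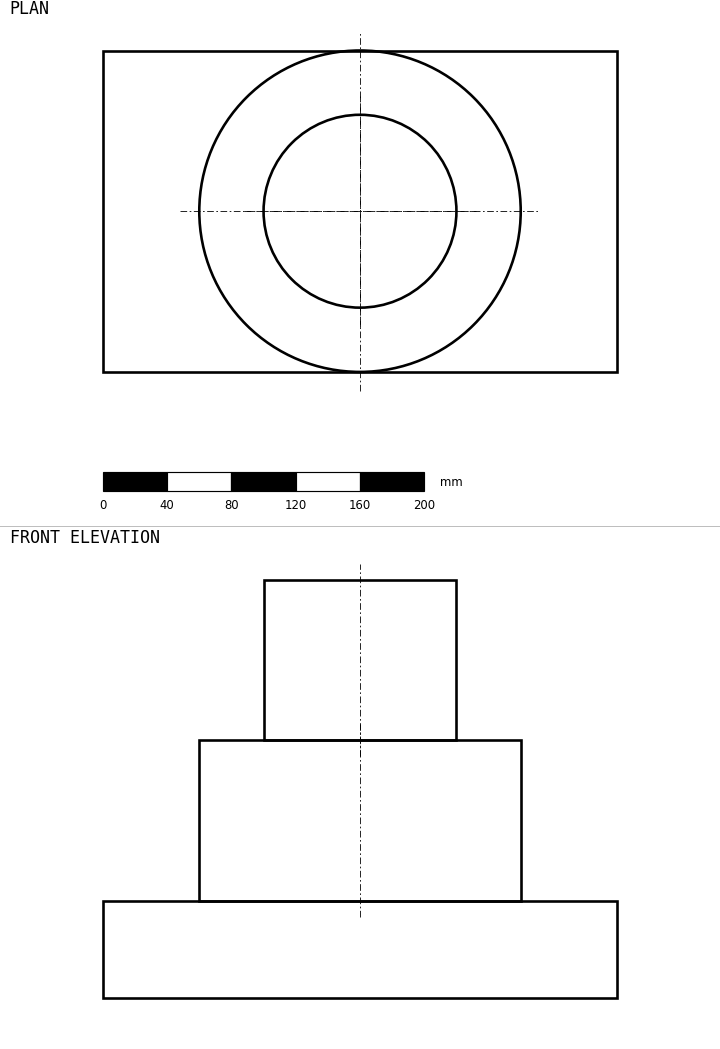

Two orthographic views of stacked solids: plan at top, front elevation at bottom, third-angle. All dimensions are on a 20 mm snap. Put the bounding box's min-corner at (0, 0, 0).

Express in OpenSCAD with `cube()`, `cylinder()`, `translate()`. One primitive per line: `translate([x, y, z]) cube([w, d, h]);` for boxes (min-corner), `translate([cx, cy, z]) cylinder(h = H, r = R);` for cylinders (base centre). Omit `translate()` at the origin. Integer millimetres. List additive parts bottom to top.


cube([320, 200, 60]);
translate([160, 100, 60]) cylinder(h = 100, r = 100);
translate([160, 100, 160]) cylinder(h = 100, r = 60);


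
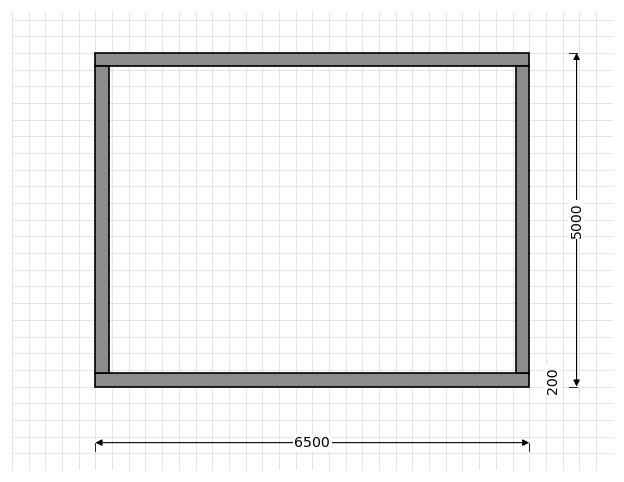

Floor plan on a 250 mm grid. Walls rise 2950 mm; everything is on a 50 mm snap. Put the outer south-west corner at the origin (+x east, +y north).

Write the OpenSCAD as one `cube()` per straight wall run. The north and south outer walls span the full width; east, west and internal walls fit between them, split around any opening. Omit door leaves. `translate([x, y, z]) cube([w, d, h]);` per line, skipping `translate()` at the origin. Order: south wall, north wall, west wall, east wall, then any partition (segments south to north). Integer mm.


cube([6500, 200, 2950]);
translate([0, 4800, 0]) cube([6500, 200, 2950]);
translate([0, 200, 0]) cube([200, 4600, 2950]);
translate([6300, 200, 0]) cube([200, 4600, 2950]);


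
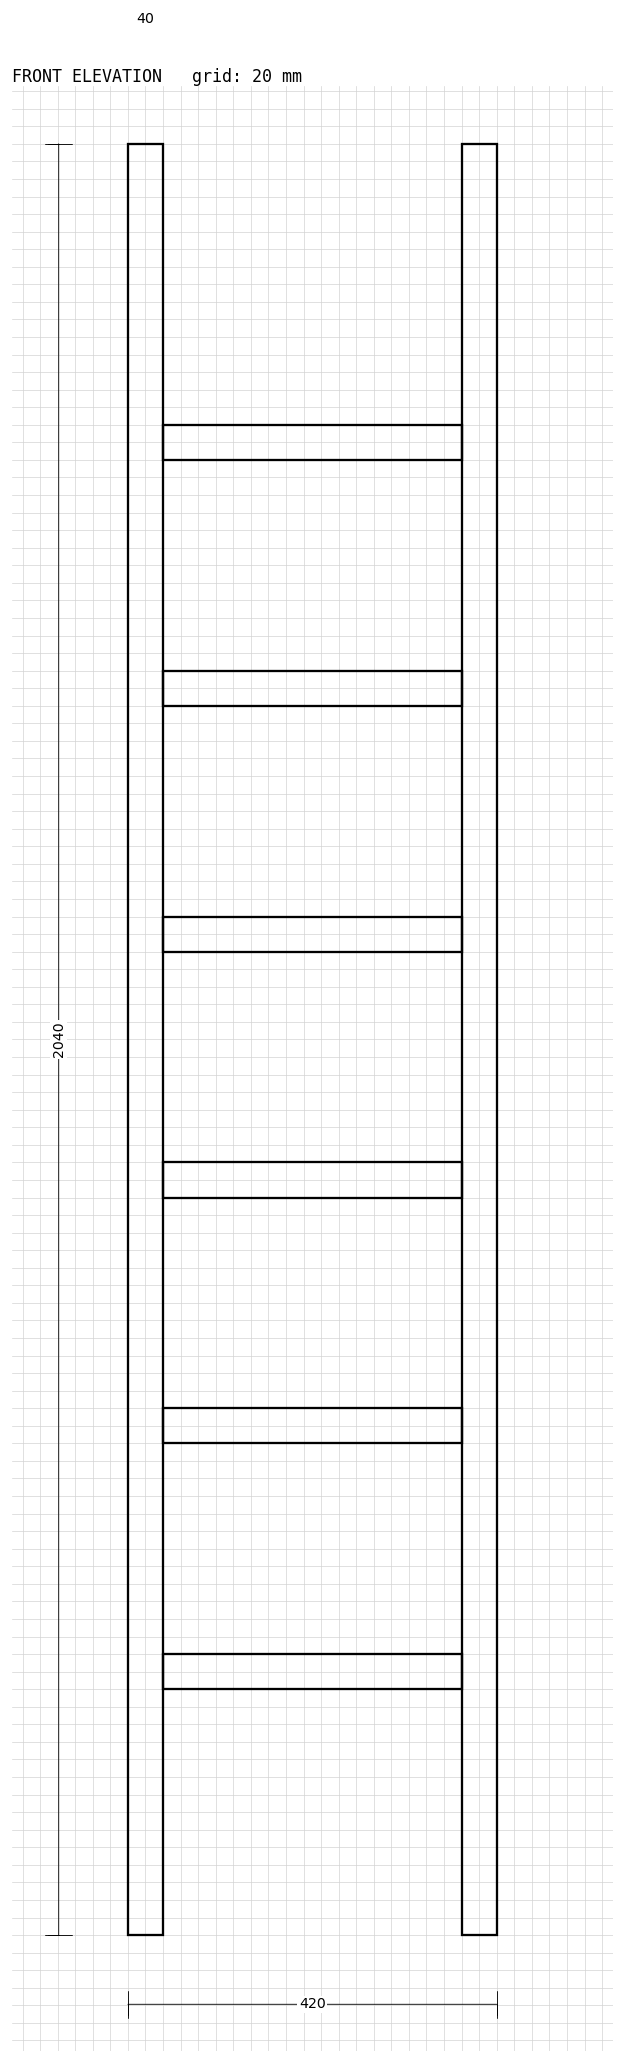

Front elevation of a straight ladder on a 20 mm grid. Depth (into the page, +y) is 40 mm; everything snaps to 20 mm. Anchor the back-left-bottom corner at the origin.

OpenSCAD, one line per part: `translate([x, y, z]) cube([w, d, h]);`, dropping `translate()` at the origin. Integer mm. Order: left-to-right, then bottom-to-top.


cube([40, 40, 2040]);
translate([40, 0, 280]) cube([340, 40, 40]);
translate([40, 0, 560]) cube([340, 40, 40]);
translate([40, 0, 840]) cube([340, 40, 40]);
translate([40, 0, 1120]) cube([340, 40, 40]);
translate([40, 0, 1400]) cube([340, 40, 40]);
translate([40, 0, 1680]) cube([340, 40, 40]);
translate([380, 0, 0]) cube([40, 40, 2040]);
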